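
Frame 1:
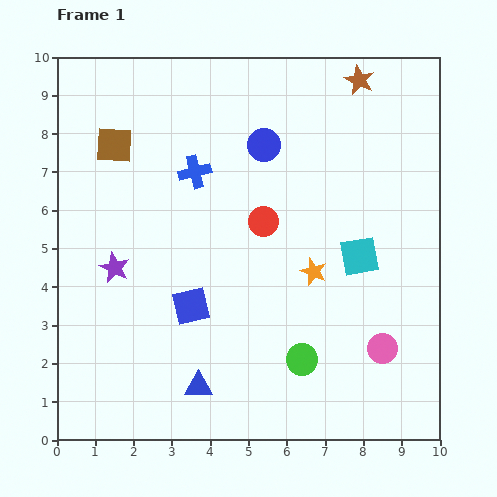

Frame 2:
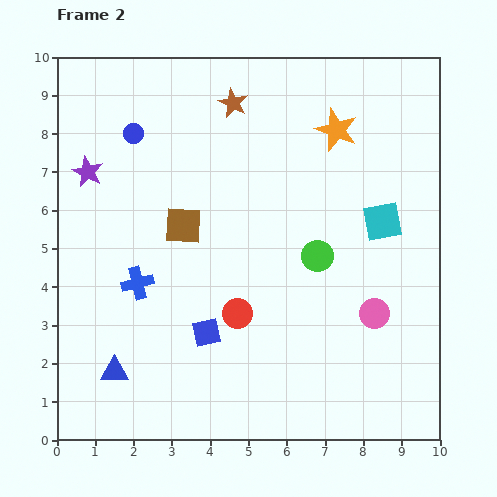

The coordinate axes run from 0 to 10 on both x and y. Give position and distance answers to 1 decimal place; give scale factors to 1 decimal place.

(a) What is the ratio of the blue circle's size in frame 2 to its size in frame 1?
0.6×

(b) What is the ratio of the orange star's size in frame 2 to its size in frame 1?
1.6×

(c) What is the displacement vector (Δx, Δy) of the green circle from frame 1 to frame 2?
(0.4, 2.7)

The green circle was at (6.4, 2.1) in frame 1 and (6.8, 4.8) in frame 2.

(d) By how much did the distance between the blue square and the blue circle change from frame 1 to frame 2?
+0.9

Distance in frame 1: 4.6. Distance in frame 2: 5.5.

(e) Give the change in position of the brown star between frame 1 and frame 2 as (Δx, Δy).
(-3.3, -0.6)

The brown star was at (7.9, 9.4) in frame 1 and (4.6, 8.8) in frame 2.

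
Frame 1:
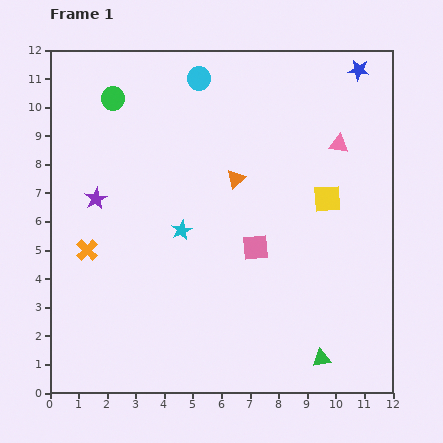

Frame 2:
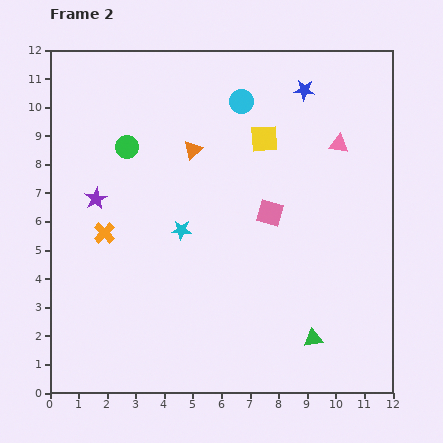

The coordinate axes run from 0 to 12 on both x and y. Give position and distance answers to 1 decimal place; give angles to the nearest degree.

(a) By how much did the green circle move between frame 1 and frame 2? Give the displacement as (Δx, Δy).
(0.5, -1.7)

The green circle was at (2.2, 10.3) in frame 1 and (2.7, 8.6) in frame 2.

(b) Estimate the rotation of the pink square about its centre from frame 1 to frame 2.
21° clockwise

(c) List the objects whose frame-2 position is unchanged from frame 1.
the cyan star, the purple star, the pink triangle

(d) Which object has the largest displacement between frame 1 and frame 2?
the yellow square

(moved 3.0; next 2.0)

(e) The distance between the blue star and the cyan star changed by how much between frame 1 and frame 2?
-1.9

Distance in frame 1: 8.4. Distance in frame 2: 6.5.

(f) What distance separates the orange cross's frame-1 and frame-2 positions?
0.8

The orange cross moved from (1.3, 5.0) to (1.9, 5.6), a distance of √(0.6² + 0.6²) ≈ 0.8.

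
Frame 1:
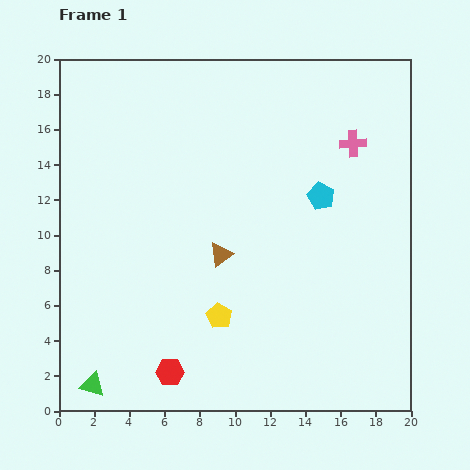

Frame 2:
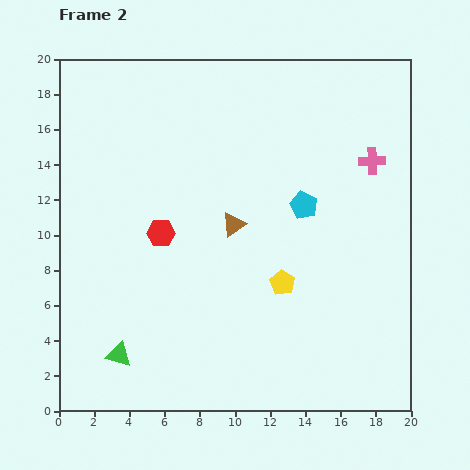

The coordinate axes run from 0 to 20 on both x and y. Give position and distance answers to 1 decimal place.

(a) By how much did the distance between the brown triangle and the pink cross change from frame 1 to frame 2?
-1.1

Distance in frame 1: 9.8. Distance in frame 2: 8.7.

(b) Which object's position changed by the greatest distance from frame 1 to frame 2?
the red hexagon

(moved 7.9; next 4.1)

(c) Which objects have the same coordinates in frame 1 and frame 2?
none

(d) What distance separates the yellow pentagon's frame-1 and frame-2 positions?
4.1

The yellow pentagon moved from (9.1, 5.4) to (12.7, 7.3), a distance of √(3.6² + 1.9²) ≈ 4.1.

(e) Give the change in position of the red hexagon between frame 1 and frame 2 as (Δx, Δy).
(-0.5, 7.9)

The red hexagon was at (6.3, 2.2) in frame 1 and (5.8, 10.1) in frame 2.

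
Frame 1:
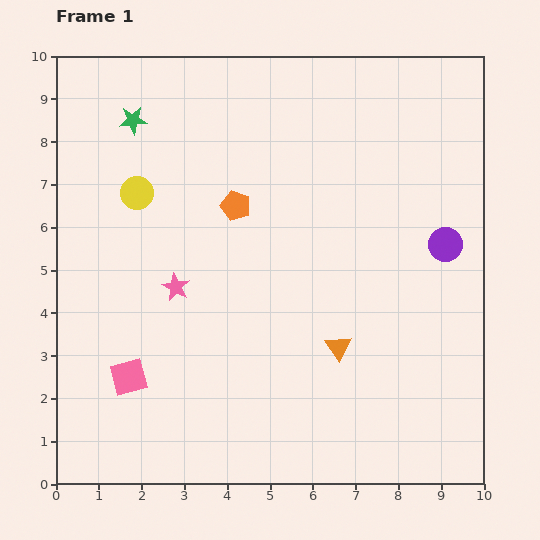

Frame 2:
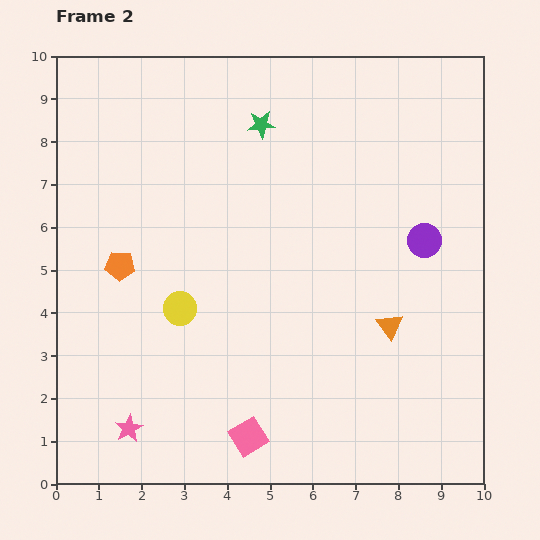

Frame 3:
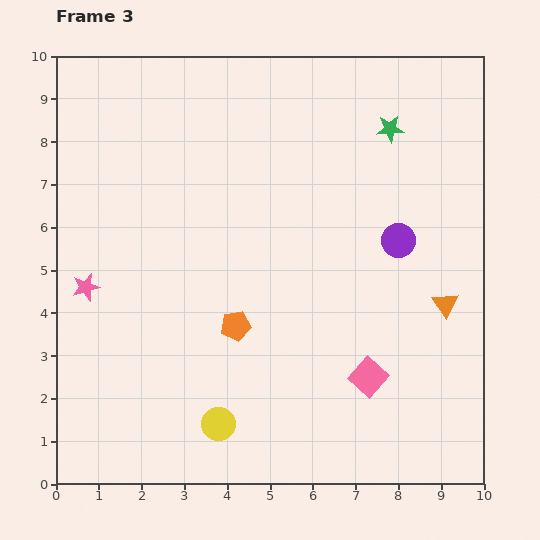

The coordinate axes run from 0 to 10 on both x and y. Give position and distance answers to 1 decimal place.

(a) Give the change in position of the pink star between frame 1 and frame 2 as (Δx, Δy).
(-1.1, -3.3)

The pink star was at (2.8, 4.6) in frame 1 and (1.7, 1.3) in frame 2.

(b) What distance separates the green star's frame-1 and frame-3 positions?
6.0

The green star moved from (1.8, 8.5) to (7.8, 8.3), a distance of √(6.0² + 0.2²) ≈ 6.0.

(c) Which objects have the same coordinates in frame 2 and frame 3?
none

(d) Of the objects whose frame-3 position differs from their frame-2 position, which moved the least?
the purple circle

(moved 0.6)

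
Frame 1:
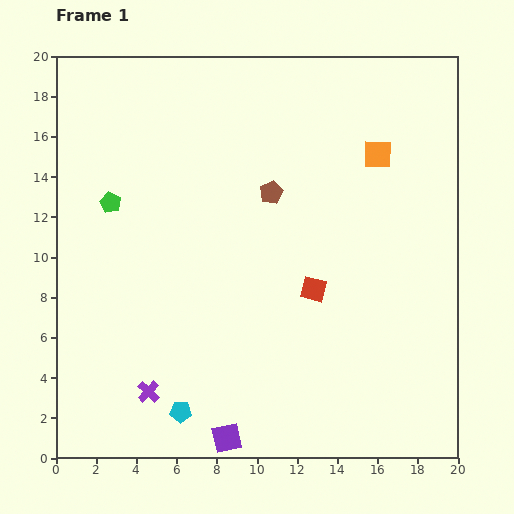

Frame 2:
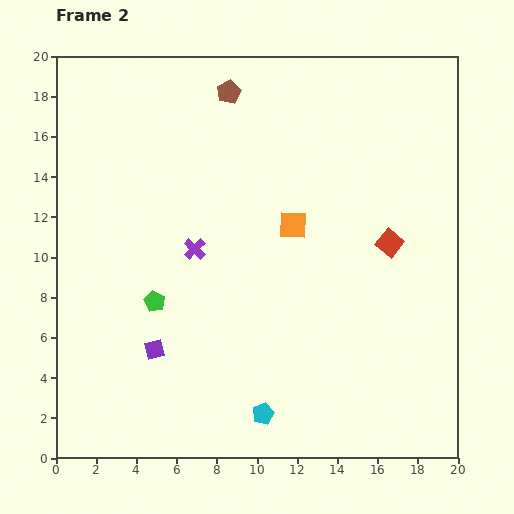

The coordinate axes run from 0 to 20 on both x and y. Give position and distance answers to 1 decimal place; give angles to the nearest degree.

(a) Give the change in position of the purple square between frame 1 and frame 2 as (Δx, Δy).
(-3.6, 4.4)

The purple square was at (8.5, 1.0) in frame 1 and (4.9, 5.4) in frame 2.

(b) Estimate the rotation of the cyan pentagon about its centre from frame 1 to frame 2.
25° counter-clockwise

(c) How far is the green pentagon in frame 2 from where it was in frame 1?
5.4

The green pentagon moved from (2.7, 12.7) to (4.9, 7.8), a distance of √(2.2² + 4.9²) ≈ 5.4.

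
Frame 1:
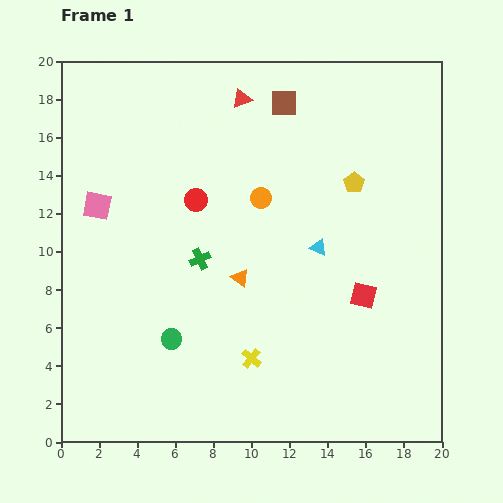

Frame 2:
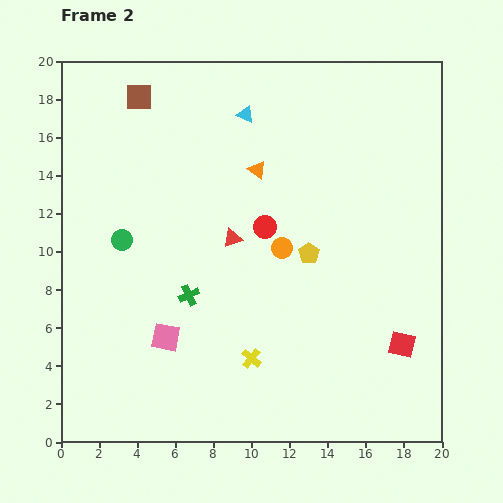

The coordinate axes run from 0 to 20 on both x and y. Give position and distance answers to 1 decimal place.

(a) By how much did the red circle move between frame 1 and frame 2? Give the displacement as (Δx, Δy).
(3.6, -1.4)

The red circle was at (7.1, 12.7) in frame 1 and (10.7, 11.3) in frame 2.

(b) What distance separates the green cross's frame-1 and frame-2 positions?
2.0

The green cross moved from (7.3, 9.6) to (6.7, 7.7), a distance of √(0.6² + 1.9²) ≈ 2.0.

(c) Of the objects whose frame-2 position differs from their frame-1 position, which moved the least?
the green cross

(moved 2.0)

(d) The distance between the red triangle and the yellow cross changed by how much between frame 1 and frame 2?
-7.2

Distance in frame 1: 13.6. Distance in frame 2: 6.4.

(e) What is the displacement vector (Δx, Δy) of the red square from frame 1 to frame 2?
(2.0, -2.6)

The red square was at (15.9, 7.7) in frame 1 and (17.9, 5.1) in frame 2.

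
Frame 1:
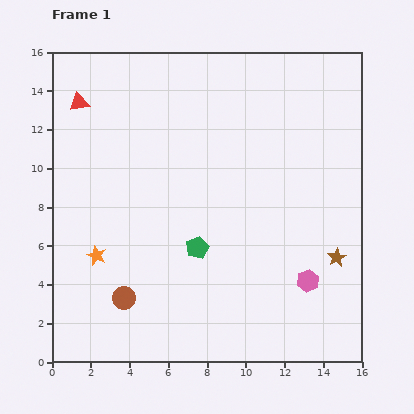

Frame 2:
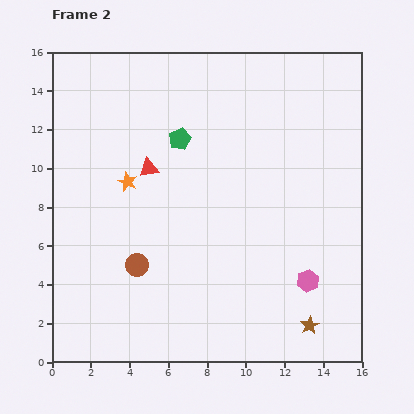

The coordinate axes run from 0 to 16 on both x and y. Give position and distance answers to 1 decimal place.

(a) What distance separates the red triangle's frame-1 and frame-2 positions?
5.0

The red triangle moved from (1.4, 13.4) to (5.0, 10.0), a distance of √(3.6² + 3.4²) ≈ 5.0.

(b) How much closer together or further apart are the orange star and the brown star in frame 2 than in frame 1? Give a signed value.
-0.4

Distance in frame 1: 12.4. Distance in frame 2: 12.0.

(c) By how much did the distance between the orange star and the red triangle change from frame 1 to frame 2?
-6.7

Distance in frame 1: 8.0. Distance in frame 2: 1.3.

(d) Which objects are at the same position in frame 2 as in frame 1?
the pink hexagon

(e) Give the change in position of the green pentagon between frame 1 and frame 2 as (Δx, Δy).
(-0.9, 5.6)

The green pentagon was at (7.5, 5.9) in frame 1 and (6.6, 11.5) in frame 2.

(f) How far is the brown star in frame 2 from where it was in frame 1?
3.8

The brown star moved from (14.7, 5.4) to (13.3, 1.9), a distance of √(1.4² + 3.5²) ≈ 3.8.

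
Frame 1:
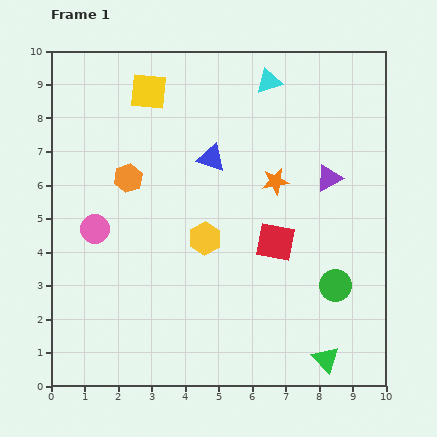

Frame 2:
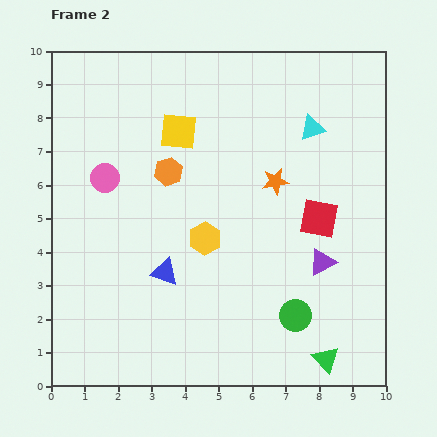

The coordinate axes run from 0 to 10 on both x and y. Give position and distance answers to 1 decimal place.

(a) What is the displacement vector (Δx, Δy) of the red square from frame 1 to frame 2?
(1.3, 0.7)

The red square was at (6.7, 4.3) in frame 1 and (8.0, 5.0) in frame 2.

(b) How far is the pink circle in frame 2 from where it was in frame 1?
1.5

The pink circle moved from (1.3, 4.7) to (1.6, 6.2), a distance of √(0.3² + 1.5²) ≈ 1.5.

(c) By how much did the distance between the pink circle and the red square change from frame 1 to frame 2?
+1.1

Distance in frame 1: 5.4. Distance in frame 2: 6.5.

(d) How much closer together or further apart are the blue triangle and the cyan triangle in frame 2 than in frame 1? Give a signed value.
+3.3

Distance in frame 1: 2.9. Distance in frame 2: 6.2.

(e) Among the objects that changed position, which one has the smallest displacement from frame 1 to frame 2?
the orange hexagon

(moved 1.2)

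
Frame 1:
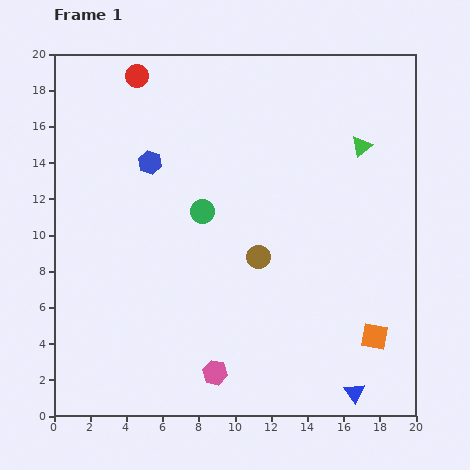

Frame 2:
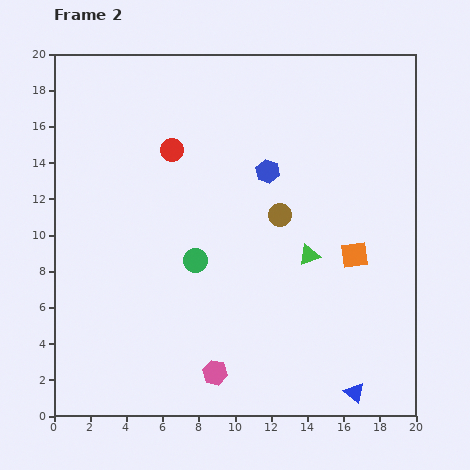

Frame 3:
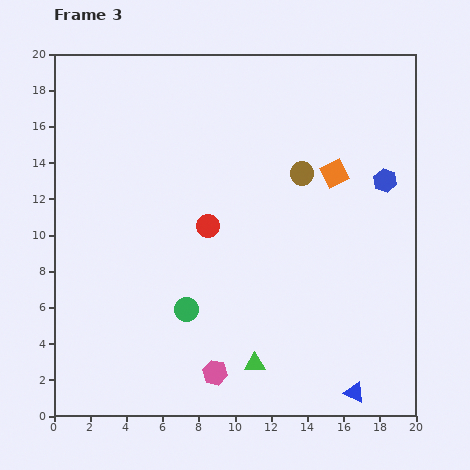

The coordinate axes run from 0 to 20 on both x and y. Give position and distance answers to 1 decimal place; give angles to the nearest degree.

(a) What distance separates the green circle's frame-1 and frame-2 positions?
2.7

The green circle moved from (8.2, 11.3) to (7.8, 8.6), a distance of √(0.4² + 2.7²) ≈ 2.7.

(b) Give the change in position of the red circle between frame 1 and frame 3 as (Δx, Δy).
(3.9, -8.3)

The red circle was at (4.6, 18.8) in frame 1 and (8.5, 10.5) in frame 3.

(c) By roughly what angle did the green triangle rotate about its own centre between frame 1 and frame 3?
39° clockwise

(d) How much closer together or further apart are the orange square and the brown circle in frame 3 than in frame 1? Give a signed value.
-6.0

Distance in frame 1: 7.8. Distance in frame 3: 1.8.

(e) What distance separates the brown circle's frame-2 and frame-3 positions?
2.6

The brown circle moved from (12.5, 11.1) to (13.7, 13.4), a distance of √(1.2² + 2.3²) ≈ 2.6.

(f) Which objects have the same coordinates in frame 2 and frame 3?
the blue triangle, the pink hexagon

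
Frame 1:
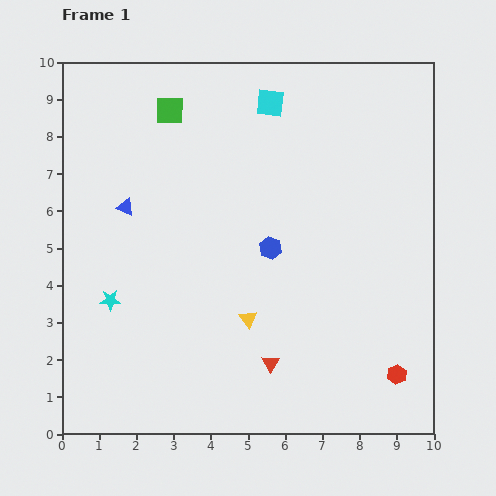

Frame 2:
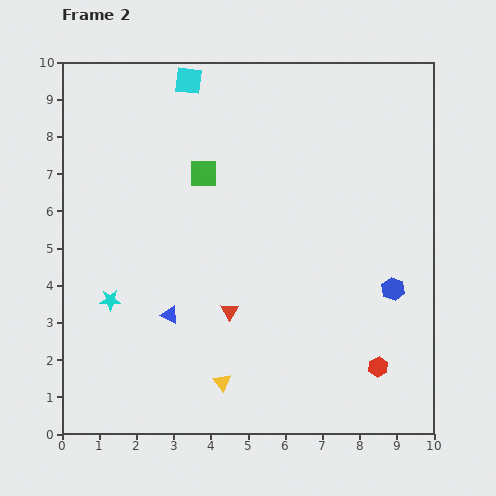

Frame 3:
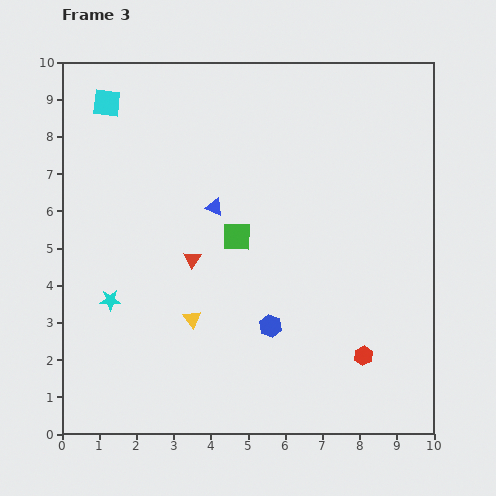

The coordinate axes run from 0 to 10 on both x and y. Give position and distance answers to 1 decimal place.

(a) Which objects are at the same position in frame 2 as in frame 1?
the cyan star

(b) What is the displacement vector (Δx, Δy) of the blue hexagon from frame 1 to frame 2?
(3.3, -1.1)

The blue hexagon was at (5.6, 5.0) in frame 1 and (8.9, 3.9) in frame 2.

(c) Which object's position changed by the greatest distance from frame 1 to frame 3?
the cyan square

(moved 4.4; next 3.8)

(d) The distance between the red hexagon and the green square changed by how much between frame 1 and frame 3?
-4.7

Distance in frame 1: 9.4. Distance in frame 3: 4.7.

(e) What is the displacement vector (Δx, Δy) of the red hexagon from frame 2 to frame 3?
(-0.4, 0.3)

The red hexagon was at (8.5, 1.8) in frame 2 and (8.1, 2.1) in frame 3.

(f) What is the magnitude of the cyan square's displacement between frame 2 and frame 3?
2.3

The cyan square moved from (3.4, 9.5) to (1.2, 8.9), a distance of √(2.2² + 0.6²) ≈ 2.3.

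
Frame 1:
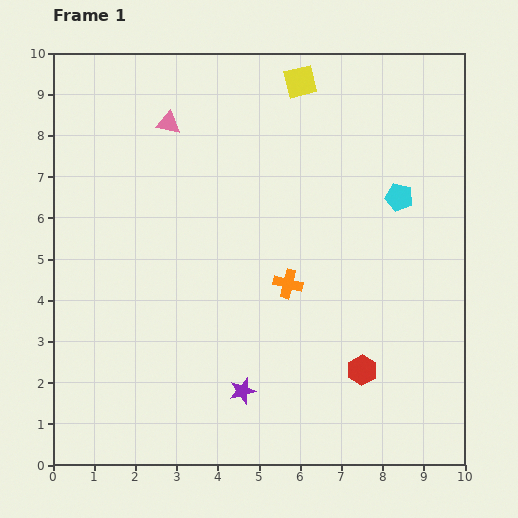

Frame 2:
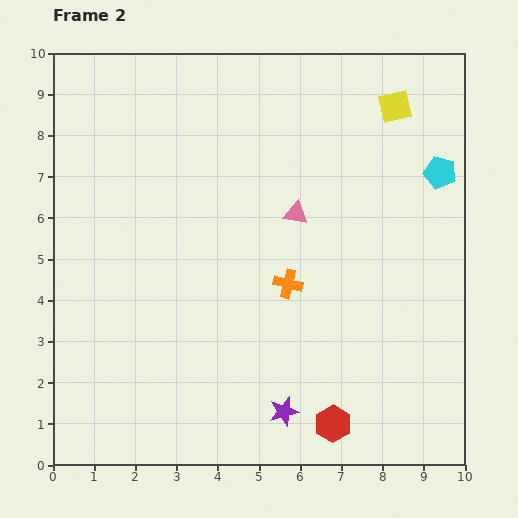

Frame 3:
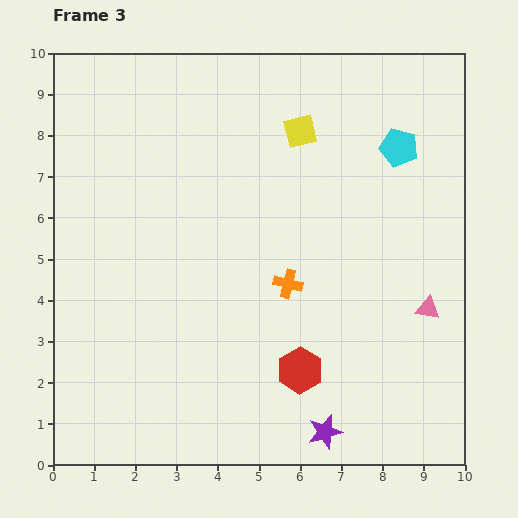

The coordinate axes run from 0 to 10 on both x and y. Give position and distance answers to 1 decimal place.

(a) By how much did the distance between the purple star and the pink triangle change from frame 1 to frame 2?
-1.9

Distance in frame 1: 6.7. Distance in frame 2: 4.8.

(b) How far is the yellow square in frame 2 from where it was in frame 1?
2.4

The yellow square moved from (6.0, 9.3) to (8.3, 8.7), a distance of √(2.3² + 0.6²) ≈ 2.4.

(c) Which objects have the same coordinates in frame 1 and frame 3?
the orange cross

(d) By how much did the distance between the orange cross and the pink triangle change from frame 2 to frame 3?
+1.8

Distance in frame 2: 1.7. Distance in frame 3: 3.5.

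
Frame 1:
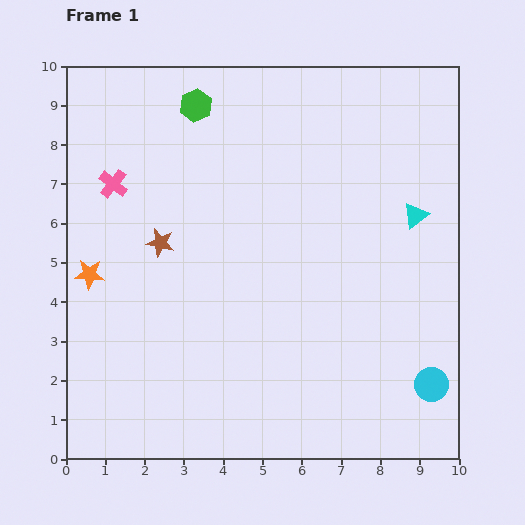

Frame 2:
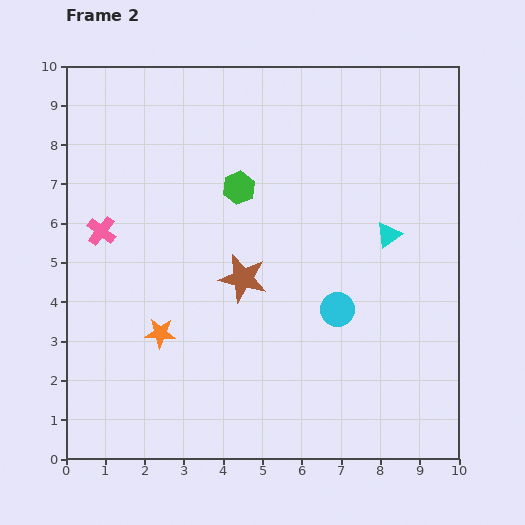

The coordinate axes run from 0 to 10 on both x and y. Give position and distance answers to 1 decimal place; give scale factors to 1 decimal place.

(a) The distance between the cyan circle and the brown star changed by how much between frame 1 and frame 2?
-5.3

Distance in frame 1: 7.8. Distance in frame 2: 2.5.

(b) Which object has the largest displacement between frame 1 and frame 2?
the cyan circle

(moved 3.1; next 2.4)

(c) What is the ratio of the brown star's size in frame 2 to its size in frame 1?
1.7×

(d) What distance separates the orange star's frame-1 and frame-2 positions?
2.3

The orange star moved from (0.6, 4.7) to (2.4, 3.2), a distance of √(1.8² + 1.5²) ≈ 2.3.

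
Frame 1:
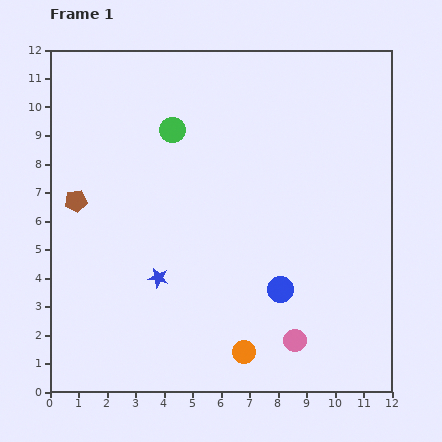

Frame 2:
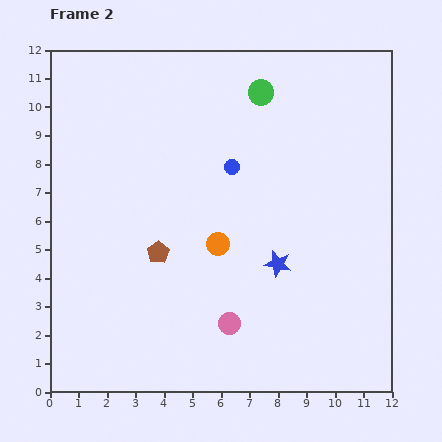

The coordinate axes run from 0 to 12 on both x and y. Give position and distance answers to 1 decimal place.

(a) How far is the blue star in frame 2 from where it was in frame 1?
4.2

The blue star moved from (3.8, 4.0) to (8.0, 4.5), a distance of √(4.2² + 0.5²) ≈ 4.2.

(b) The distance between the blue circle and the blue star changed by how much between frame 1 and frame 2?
-0.5

Distance in frame 1: 4.3. Distance in frame 2: 3.8.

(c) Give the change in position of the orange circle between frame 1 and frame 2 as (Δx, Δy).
(-0.9, 3.8)

The orange circle was at (6.8, 1.4) in frame 1 and (5.9, 5.2) in frame 2.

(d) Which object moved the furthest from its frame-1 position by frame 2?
the blue circle

(moved 4.6; next 4.2)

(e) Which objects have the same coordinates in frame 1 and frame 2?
none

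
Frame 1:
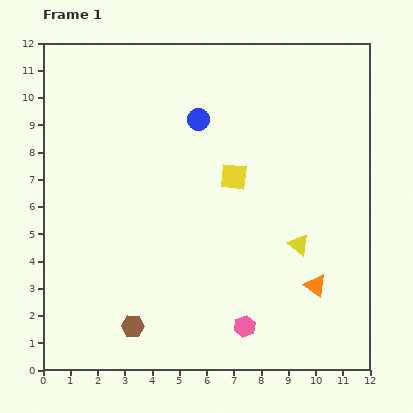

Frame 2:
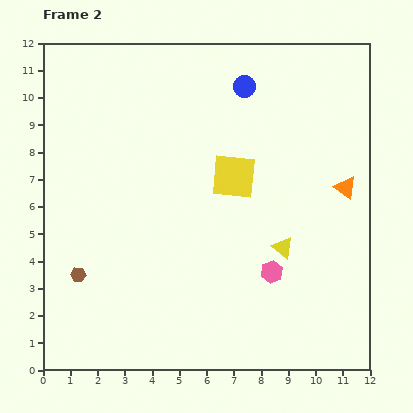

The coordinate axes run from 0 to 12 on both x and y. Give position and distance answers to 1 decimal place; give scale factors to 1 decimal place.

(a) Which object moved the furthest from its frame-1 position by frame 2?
the orange triangle

(moved 3.8; next 2.8)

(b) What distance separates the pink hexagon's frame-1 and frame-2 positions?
2.2

The pink hexagon moved from (7.4, 1.6) to (8.4, 3.6), a distance of √(1.0² + 2.0²) ≈ 2.2.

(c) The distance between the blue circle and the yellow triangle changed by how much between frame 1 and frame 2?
+0.2

Distance in frame 1: 5.9. Distance in frame 2: 6.1.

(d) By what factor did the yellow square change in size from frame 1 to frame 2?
1.7×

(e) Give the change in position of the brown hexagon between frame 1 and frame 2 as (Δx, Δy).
(-2.0, 1.9)

The brown hexagon was at (3.3, 1.6) in frame 1 and (1.3, 3.5) in frame 2.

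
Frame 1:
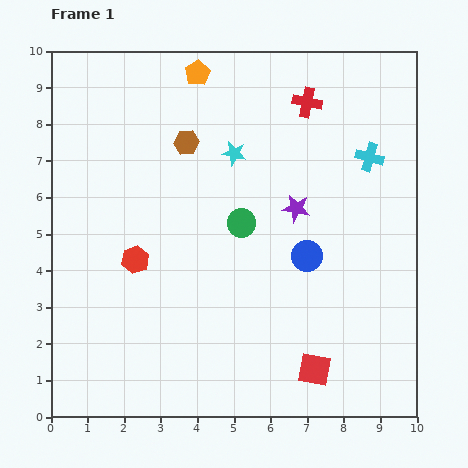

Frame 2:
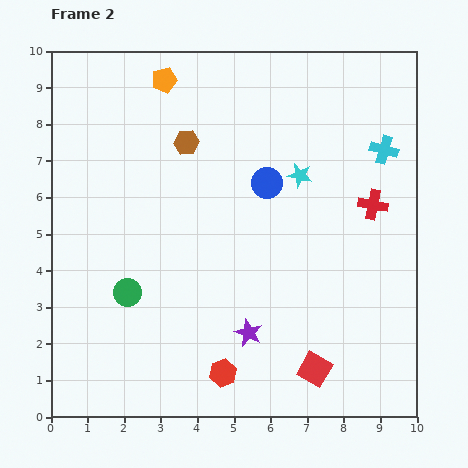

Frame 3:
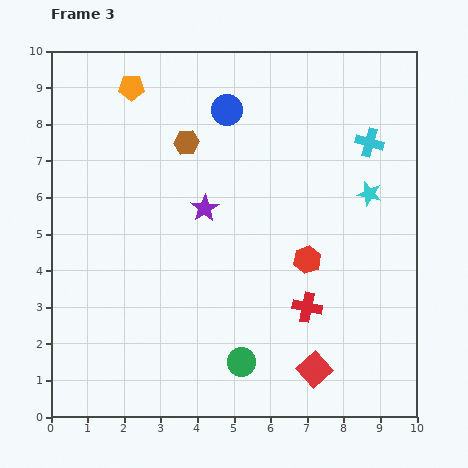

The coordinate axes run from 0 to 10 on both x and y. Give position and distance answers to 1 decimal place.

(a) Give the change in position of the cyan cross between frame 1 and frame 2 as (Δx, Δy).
(0.4, 0.2)

The cyan cross was at (8.7, 7.1) in frame 1 and (9.1, 7.3) in frame 2.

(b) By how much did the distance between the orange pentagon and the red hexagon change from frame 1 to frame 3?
+1.3

Distance in frame 1: 5.4. Distance in frame 3: 6.7.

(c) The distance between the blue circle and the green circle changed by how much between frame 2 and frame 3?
+2.1

Distance in frame 2: 4.8. Distance in frame 3: 6.9.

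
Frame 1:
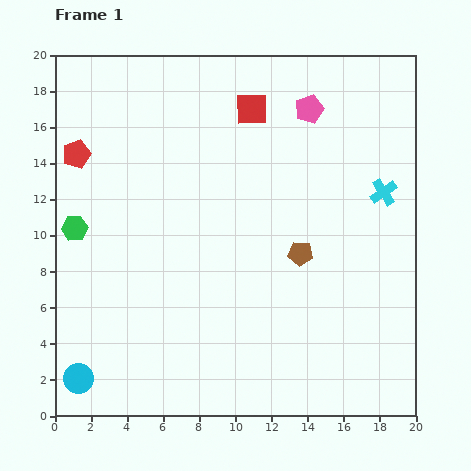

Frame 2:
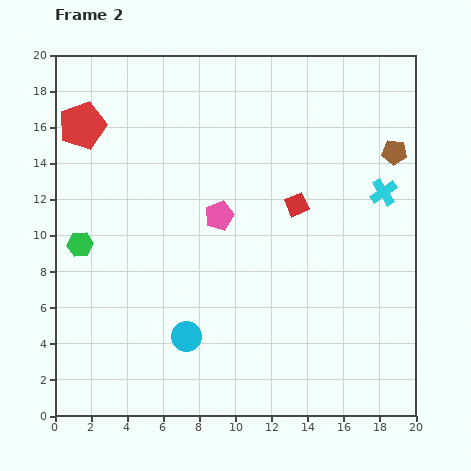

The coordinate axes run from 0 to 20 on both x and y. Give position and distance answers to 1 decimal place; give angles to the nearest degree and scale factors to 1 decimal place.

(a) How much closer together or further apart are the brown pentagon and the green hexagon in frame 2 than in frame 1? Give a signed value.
+5.5

Distance in frame 1: 12.6. Distance in frame 2: 18.1.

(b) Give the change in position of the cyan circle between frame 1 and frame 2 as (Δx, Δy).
(6.0, 2.3)

The cyan circle was at (1.3, 2.1) in frame 1 and (7.3, 4.4) in frame 2.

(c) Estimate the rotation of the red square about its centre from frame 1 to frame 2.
22° counter-clockwise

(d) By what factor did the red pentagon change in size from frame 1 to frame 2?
1.7×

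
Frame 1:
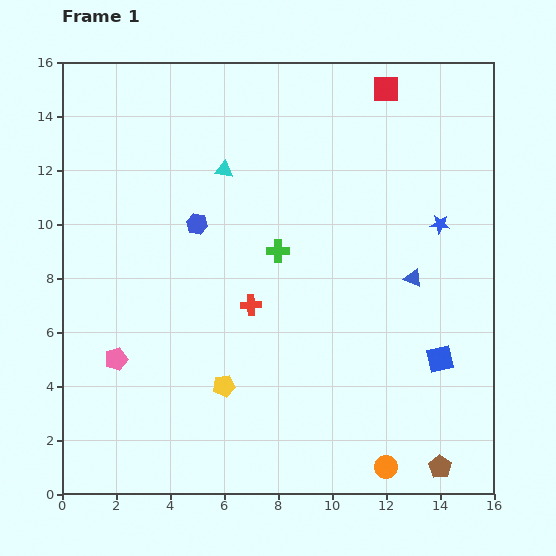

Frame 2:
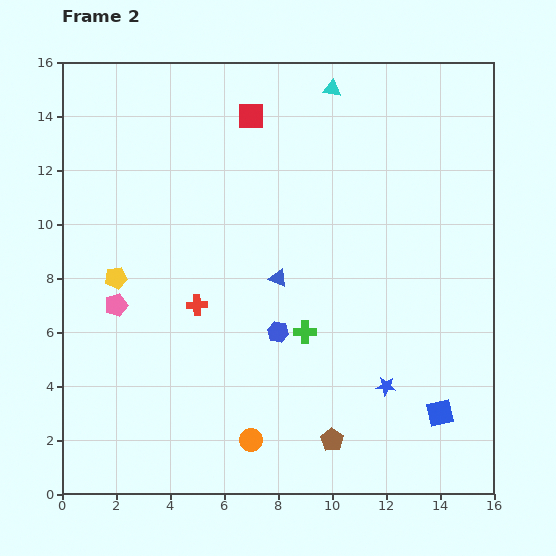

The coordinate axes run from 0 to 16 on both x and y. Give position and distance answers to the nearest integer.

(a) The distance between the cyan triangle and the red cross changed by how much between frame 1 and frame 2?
+4

Distance in frame 1: 5. Distance in frame 2: 9.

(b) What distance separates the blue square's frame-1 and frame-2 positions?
2

The blue square moved from (14, 5) to (14, 3), a distance of √(0² + 2²) ≈ 2.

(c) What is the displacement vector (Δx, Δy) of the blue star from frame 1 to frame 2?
(-2, -6)

The blue star was at (14, 10) in frame 1 and (12, 4) in frame 2.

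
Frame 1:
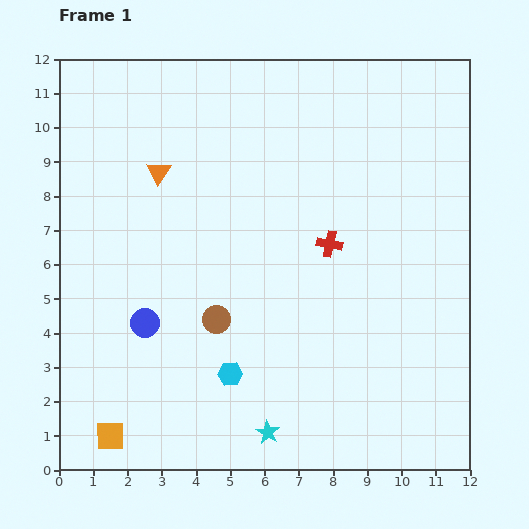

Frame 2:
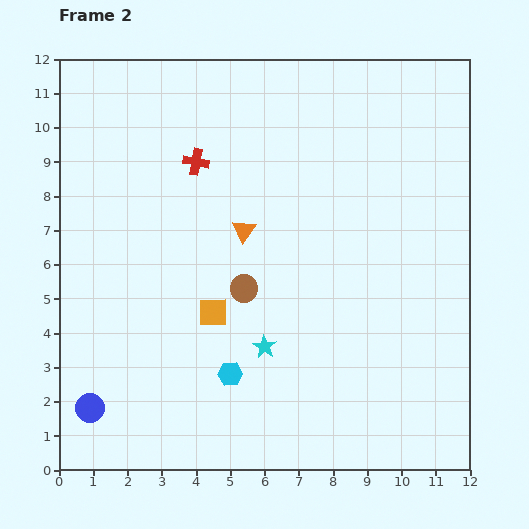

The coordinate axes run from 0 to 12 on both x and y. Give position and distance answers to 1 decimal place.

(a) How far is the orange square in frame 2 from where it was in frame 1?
4.7

The orange square moved from (1.5, 1.0) to (4.5, 4.6), a distance of √(3.0² + 3.6²) ≈ 4.7.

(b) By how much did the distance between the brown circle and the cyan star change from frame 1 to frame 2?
-1.8

Distance in frame 1: 3.6. Distance in frame 2: 1.8.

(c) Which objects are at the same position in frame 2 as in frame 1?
the cyan hexagon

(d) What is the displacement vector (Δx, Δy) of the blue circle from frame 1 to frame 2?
(-1.6, -2.5)

The blue circle was at (2.5, 4.3) in frame 1 and (0.9, 1.8) in frame 2.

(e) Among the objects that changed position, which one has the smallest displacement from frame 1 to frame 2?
the brown circle

(moved 1.2)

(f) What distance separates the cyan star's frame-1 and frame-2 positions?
2.5

The cyan star moved from (6.1, 1.1) to (6.0, 3.6), a distance of √(0.1² + 2.5²) ≈ 2.5.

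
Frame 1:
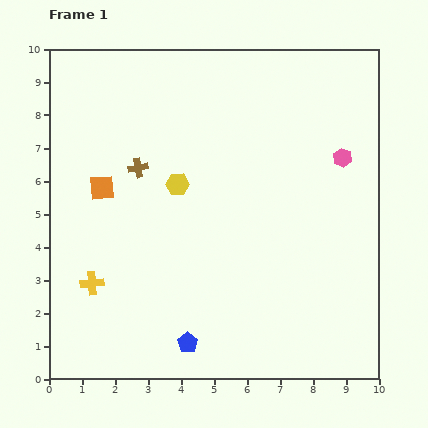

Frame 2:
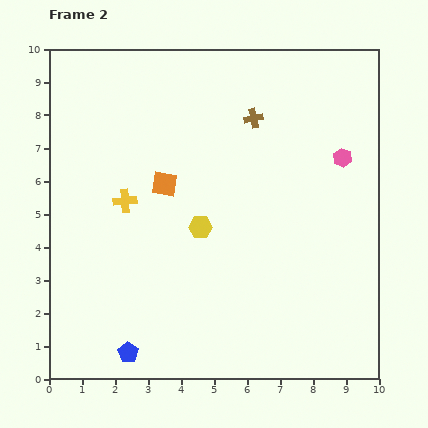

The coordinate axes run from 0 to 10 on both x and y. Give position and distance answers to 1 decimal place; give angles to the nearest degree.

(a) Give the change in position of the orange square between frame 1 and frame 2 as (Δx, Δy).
(1.9, 0.1)

The orange square was at (1.6, 5.8) in frame 1 and (3.5, 5.9) in frame 2.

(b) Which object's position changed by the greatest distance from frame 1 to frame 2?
the brown cross

(moved 3.8; next 2.7)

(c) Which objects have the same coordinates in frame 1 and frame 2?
the pink hexagon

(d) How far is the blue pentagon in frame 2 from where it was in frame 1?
1.8

The blue pentagon moved from (4.2, 1.1) to (2.4, 0.8), a distance of √(1.8² + 0.3²) ≈ 1.8.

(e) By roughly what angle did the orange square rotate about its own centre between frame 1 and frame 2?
15° clockwise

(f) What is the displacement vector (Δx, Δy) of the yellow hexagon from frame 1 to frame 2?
(0.7, -1.3)

The yellow hexagon was at (3.9, 5.9) in frame 1 and (4.6, 4.6) in frame 2.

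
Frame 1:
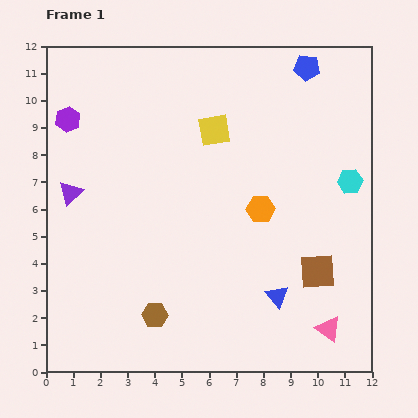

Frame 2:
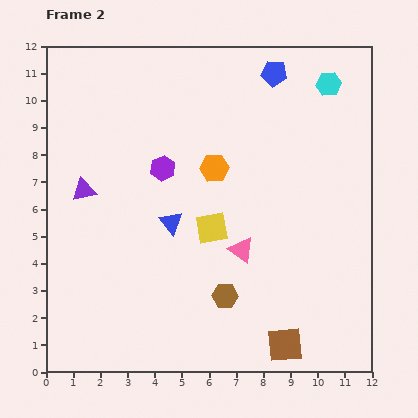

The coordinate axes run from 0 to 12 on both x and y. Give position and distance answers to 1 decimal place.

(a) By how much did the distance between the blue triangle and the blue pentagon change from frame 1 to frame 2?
-1.8

Distance in frame 1: 8.5. Distance in frame 2: 6.7.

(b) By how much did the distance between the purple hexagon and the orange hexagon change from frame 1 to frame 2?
-5.9

Distance in frame 1: 7.8. Distance in frame 2: 1.9.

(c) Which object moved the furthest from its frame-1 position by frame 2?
the blue triangle

(moved 4.7; next 4.3)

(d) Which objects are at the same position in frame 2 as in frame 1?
none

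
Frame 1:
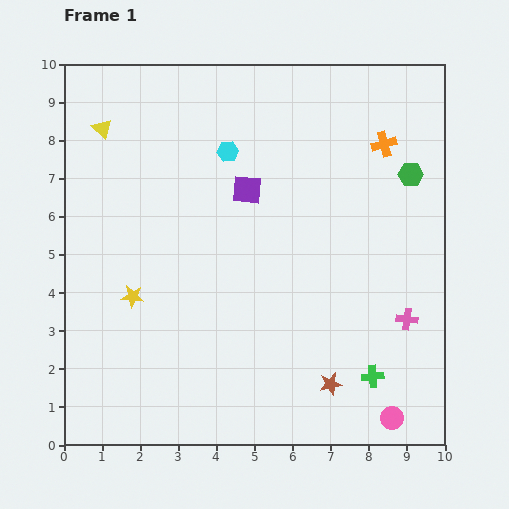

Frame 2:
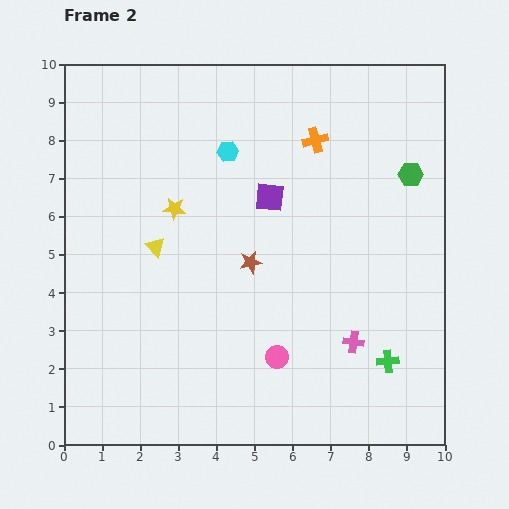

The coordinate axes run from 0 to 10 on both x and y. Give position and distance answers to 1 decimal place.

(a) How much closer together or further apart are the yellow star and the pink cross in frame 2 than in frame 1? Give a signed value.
-1.3

Distance in frame 1: 7.2. Distance in frame 2: 5.9.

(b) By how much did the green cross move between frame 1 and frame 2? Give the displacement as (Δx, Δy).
(0.4, 0.4)

The green cross was at (8.1, 1.8) in frame 1 and (8.5, 2.2) in frame 2.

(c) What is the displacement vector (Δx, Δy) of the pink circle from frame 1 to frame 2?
(-3.0, 1.6)

The pink circle was at (8.6, 0.7) in frame 1 and (5.6, 2.3) in frame 2.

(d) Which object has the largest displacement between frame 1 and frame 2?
the brown star

(moved 3.8; next 3.4)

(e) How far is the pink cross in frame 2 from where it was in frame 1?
1.5

The pink cross moved from (9.0, 3.3) to (7.6, 2.7), a distance of √(1.4² + 0.6²) ≈ 1.5.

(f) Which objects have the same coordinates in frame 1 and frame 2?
the green hexagon, the cyan hexagon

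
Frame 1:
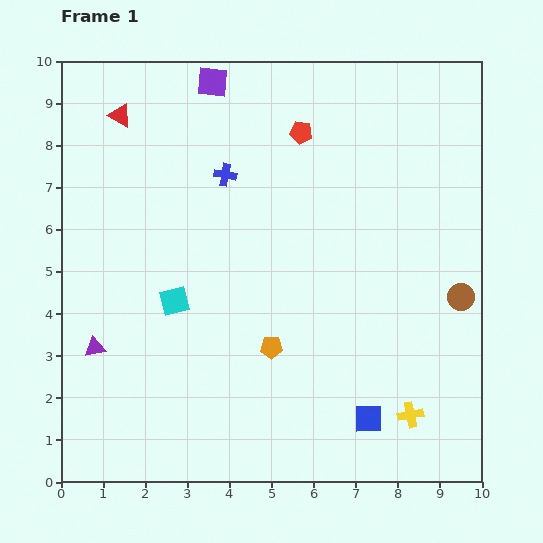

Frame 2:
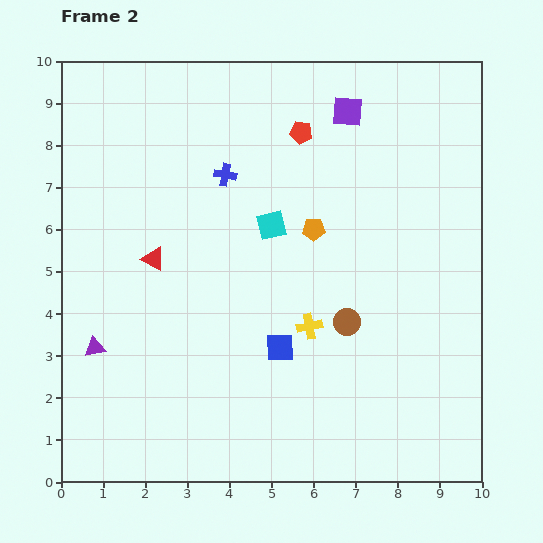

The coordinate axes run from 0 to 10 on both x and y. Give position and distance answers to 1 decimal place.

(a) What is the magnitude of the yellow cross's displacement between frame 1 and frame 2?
3.2

The yellow cross moved from (8.3, 1.6) to (5.9, 3.7), a distance of √(2.4² + 2.1²) ≈ 3.2.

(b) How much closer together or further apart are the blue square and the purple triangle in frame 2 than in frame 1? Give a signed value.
-2.3

Distance in frame 1: 6.7. Distance in frame 2: 4.4.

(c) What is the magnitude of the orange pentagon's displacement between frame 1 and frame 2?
3.0

The orange pentagon moved from (5.0, 3.2) to (6.0, 6.0), a distance of √(1.0² + 2.8²) ≈ 3.0.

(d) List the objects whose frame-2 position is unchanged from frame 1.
the red pentagon, the purple triangle, the blue cross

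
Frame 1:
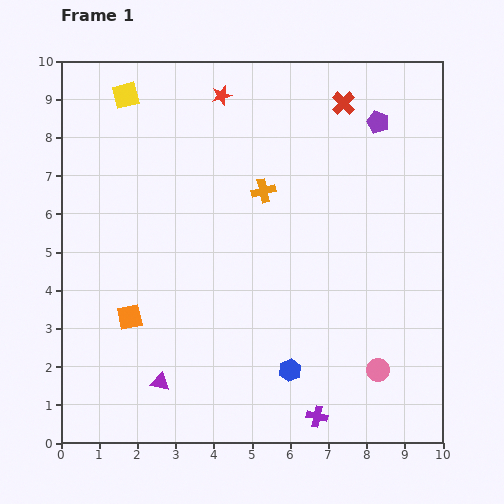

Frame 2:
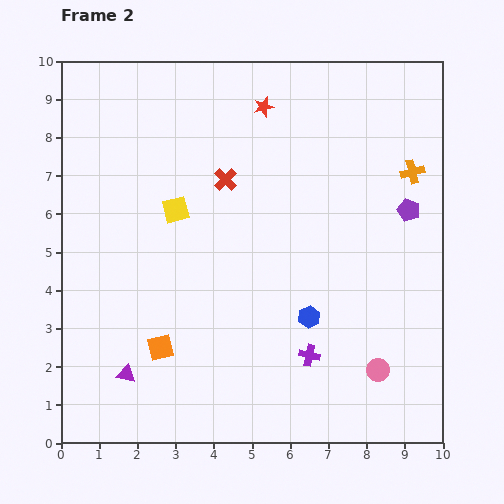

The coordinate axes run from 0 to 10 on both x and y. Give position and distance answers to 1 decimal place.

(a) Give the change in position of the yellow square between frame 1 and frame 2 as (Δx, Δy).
(1.3, -3.0)

The yellow square was at (1.7, 9.1) in frame 1 and (3.0, 6.1) in frame 2.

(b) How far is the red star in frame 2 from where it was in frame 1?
1.1

The red star moved from (4.2, 9.1) to (5.3, 8.8), a distance of √(1.1² + 0.3²) ≈ 1.1.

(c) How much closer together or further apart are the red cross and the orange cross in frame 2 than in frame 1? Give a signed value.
+1.8

Distance in frame 1: 3.1. Distance in frame 2: 4.9.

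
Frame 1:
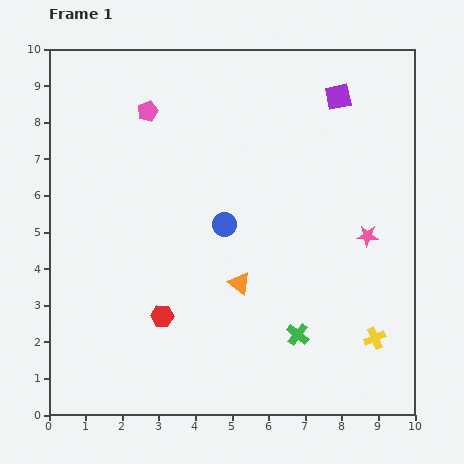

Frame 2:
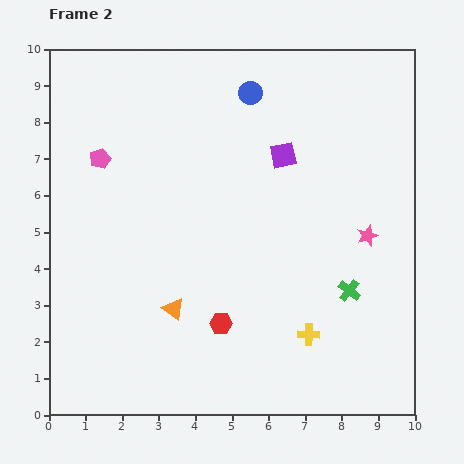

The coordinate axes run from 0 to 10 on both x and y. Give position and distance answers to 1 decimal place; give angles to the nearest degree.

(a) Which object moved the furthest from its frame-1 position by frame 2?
the blue circle

(moved 3.7; next 2.2)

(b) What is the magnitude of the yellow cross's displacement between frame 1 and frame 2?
1.8

The yellow cross moved from (8.9, 2.1) to (7.1, 2.2), a distance of √(1.8² + 0.1²) ≈ 1.8.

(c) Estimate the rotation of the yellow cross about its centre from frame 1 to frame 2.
24° clockwise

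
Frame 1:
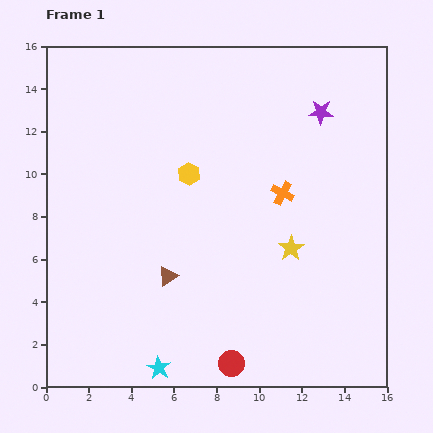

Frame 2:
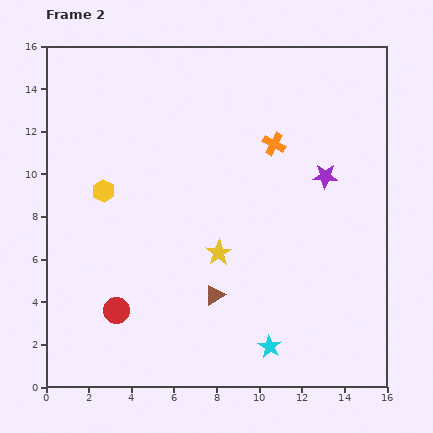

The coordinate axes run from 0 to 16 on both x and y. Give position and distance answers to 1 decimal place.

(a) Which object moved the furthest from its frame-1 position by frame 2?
the red circle

(moved 6.0; next 5.3)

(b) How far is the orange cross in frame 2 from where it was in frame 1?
2.3

The orange cross moved from (11.1, 9.1) to (10.7, 11.4), a distance of √(0.4² + 2.3²) ≈ 2.3.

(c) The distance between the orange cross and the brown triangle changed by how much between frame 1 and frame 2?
+0.9

Distance in frame 1: 6.7. Distance in frame 2: 7.6.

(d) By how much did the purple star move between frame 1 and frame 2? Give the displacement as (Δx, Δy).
(0.2, -3.0)

The purple star was at (12.9, 12.9) in frame 1 and (13.1, 9.9) in frame 2.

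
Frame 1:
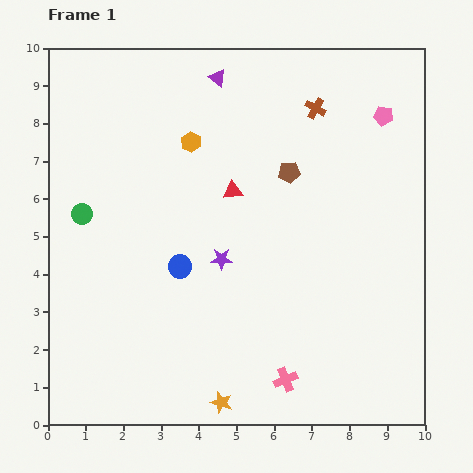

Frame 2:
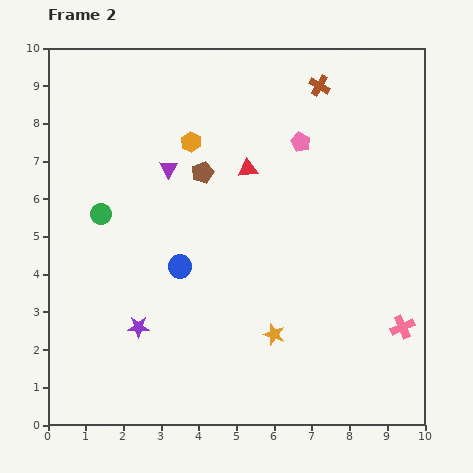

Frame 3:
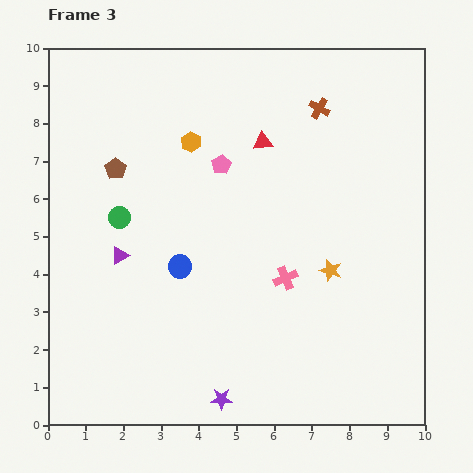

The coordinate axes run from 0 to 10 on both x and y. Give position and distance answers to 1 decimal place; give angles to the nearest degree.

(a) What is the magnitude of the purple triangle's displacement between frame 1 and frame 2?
2.7

The purple triangle moved from (4.5, 9.2) to (3.2, 6.8), a distance of √(1.3² + 2.4²) ≈ 2.7.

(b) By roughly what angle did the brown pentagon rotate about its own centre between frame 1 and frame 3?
31° counter-clockwise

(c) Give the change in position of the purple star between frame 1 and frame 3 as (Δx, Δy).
(0.0, -3.7)

The purple star was at (4.6, 4.4) in frame 1 and (4.6, 0.7) in frame 3.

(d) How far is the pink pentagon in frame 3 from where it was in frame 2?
2.2

The pink pentagon moved from (6.7, 7.5) to (4.6, 6.9), a distance of √(2.1² + 0.6²) ≈ 2.2.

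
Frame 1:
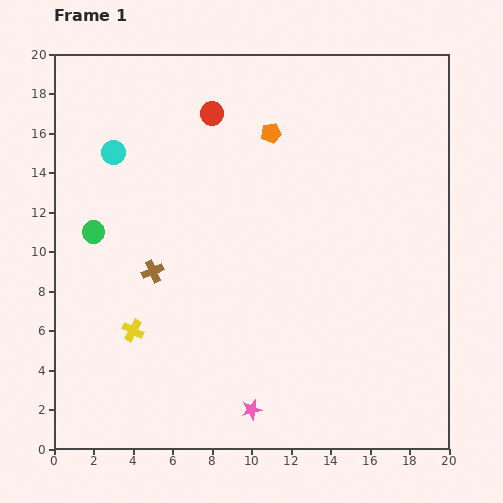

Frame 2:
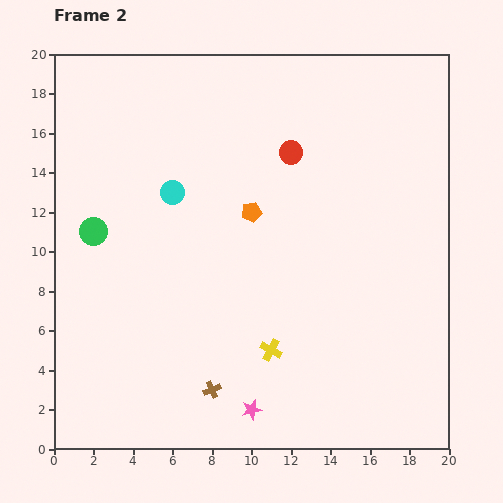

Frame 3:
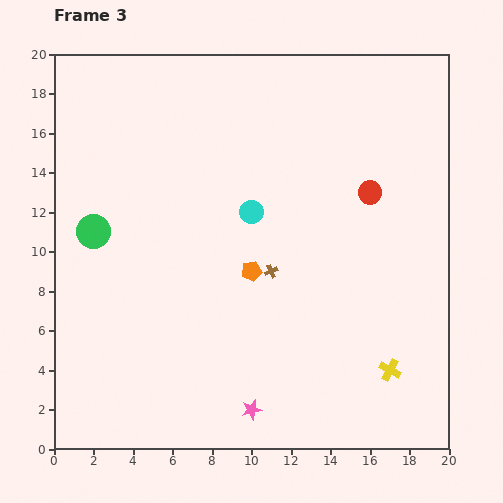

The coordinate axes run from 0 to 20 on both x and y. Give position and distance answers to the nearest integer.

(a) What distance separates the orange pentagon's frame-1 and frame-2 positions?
4

The orange pentagon moved from (11, 16) to (10, 12), a distance of √(1² + 4²) ≈ 4.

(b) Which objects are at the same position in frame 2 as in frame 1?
the green circle, the pink star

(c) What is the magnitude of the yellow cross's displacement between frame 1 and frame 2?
7

The yellow cross moved from (4, 6) to (11, 5), a distance of √(7² + 1²) ≈ 7.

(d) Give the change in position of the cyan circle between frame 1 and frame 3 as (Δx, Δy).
(7, -3)

The cyan circle was at (3, 15) in frame 1 and (10, 12) in frame 3.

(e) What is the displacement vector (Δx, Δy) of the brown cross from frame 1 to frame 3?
(6, 0)

The brown cross was at (5, 9) in frame 1 and (11, 9) in frame 3.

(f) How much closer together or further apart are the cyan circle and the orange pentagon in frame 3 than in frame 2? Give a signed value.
-1

Distance in frame 2: 4. Distance in frame 3: 3.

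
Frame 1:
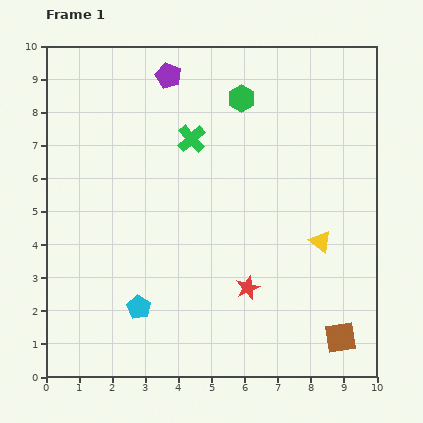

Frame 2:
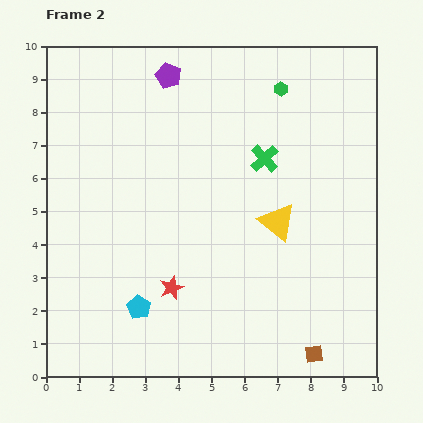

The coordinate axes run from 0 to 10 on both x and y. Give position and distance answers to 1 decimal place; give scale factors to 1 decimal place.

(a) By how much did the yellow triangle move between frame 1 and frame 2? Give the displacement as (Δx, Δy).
(-1.3, 0.6)

The yellow triangle was at (8.3, 4.1) in frame 1 and (7.0, 4.7) in frame 2.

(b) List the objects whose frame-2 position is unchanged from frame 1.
the purple pentagon, the cyan pentagon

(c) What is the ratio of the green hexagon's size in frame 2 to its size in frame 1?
0.6×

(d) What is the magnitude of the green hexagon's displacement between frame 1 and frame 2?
1.2

The green hexagon moved from (5.9, 8.4) to (7.1, 8.7), a distance of √(1.2² + 0.3²) ≈ 1.2.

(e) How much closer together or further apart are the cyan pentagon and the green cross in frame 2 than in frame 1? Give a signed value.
+0.6

Distance in frame 1: 5.3. Distance in frame 2: 5.9.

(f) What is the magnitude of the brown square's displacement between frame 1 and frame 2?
0.9

The brown square moved from (8.9, 1.2) to (8.1, 0.7), a distance of √(0.8² + 0.5²) ≈ 0.9.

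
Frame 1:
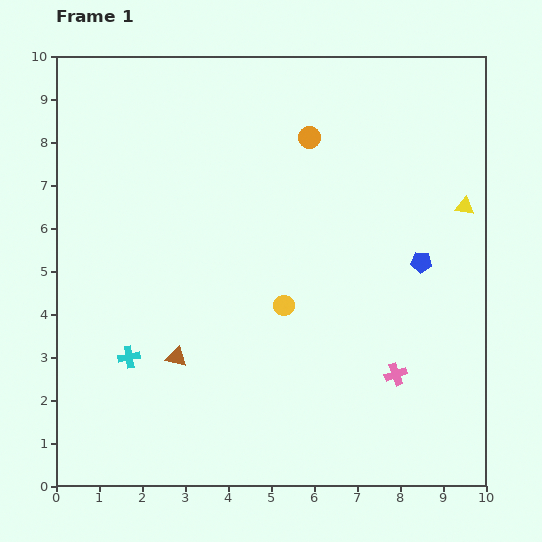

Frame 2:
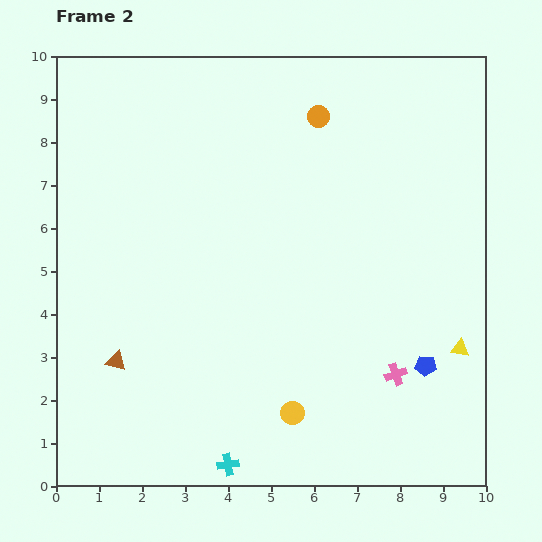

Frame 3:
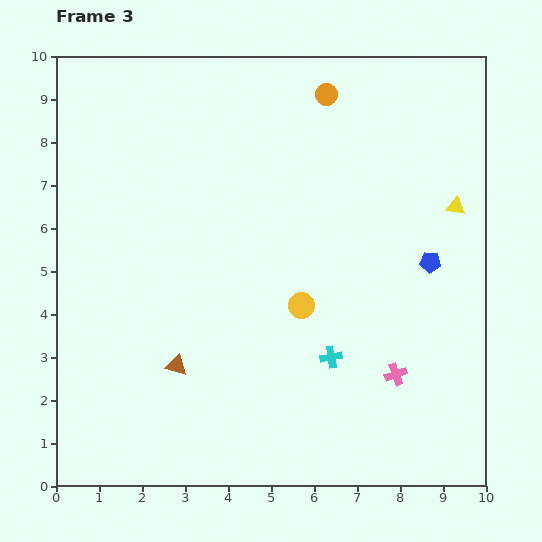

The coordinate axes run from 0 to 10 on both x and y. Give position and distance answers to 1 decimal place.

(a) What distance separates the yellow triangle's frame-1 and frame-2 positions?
3.3

The yellow triangle moved from (9.5, 6.5) to (9.4, 3.2), a distance of √(0.1² + 3.3²) ≈ 3.3.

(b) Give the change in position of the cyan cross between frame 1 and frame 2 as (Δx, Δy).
(2.3, -2.5)

The cyan cross was at (1.7, 3.0) in frame 1 and (4.0, 0.5) in frame 2.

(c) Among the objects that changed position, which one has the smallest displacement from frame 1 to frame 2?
the orange circle

(moved 0.5)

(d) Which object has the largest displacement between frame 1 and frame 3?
the cyan cross

(moved 4.7; next 1.1)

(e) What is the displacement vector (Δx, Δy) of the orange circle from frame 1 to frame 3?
(0.4, 1.0)

The orange circle was at (5.9, 8.1) in frame 1 and (6.3, 9.1) in frame 3.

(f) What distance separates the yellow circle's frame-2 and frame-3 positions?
2.5

The yellow circle moved from (5.5, 1.7) to (5.7, 4.2), a distance of √(0.2² + 2.5²) ≈ 2.5.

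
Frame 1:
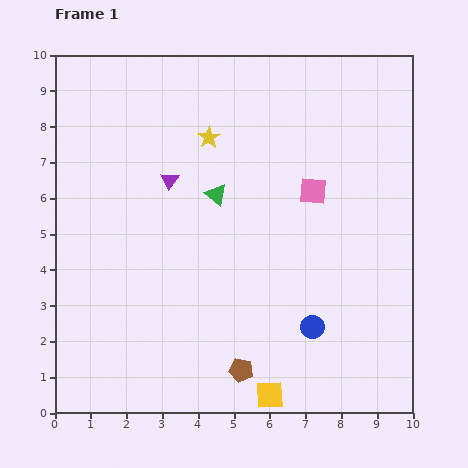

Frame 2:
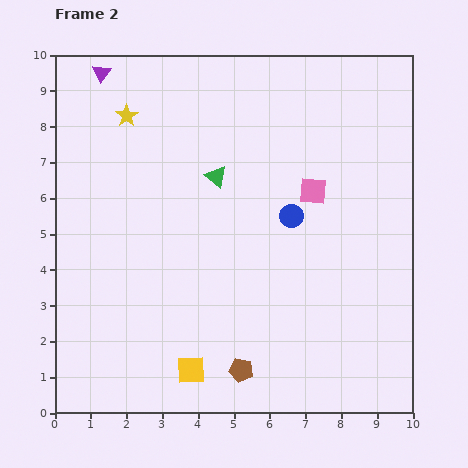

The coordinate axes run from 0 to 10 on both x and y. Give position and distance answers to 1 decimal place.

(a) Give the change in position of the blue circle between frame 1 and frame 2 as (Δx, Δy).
(-0.6, 3.1)

The blue circle was at (7.2, 2.4) in frame 1 and (6.6, 5.5) in frame 2.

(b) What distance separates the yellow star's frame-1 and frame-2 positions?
2.4

The yellow star moved from (4.3, 7.7) to (2.0, 8.3), a distance of √(2.3² + 0.6²) ≈ 2.4.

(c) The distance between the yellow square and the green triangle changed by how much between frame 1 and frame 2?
-0.4

Distance in frame 1: 5.8. Distance in frame 2: 5.4.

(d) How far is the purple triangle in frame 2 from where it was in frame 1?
3.6

The purple triangle moved from (3.2, 6.5) to (1.3, 9.5), a distance of √(1.9² + 3.0²) ≈ 3.6.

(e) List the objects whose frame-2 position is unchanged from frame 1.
the brown pentagon, the pink square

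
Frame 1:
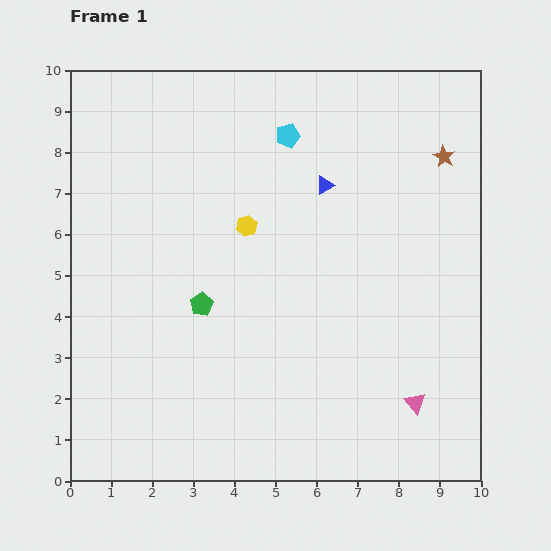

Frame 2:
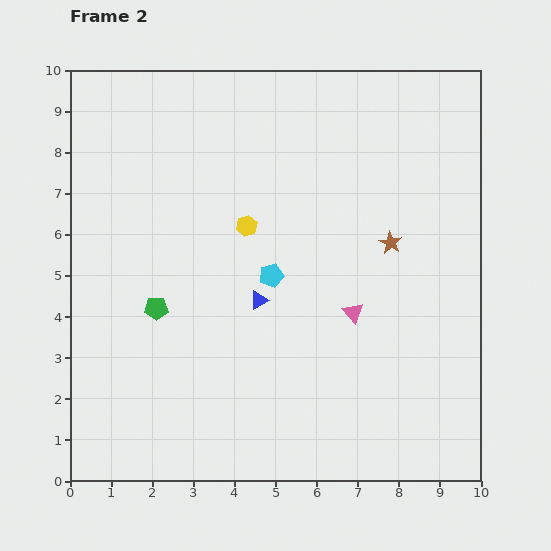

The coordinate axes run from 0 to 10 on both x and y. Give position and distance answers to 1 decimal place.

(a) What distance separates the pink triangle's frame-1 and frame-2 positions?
2.7

The pink triangle moved from (8.4, 1.9) to (6.9, 4.1), a distance of √(1.5² + 2.2²) ≈ 2.7.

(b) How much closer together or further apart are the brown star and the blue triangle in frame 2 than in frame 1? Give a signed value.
+0.5

Distance in frame 1: 3.0. Distance in frame 2: 3.5.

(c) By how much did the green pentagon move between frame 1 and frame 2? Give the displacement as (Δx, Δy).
(-1.1, -0.1)

The green pentagon was at (3.2, 4.3) in frame 1 and (2.1, 4.2) in frame 2.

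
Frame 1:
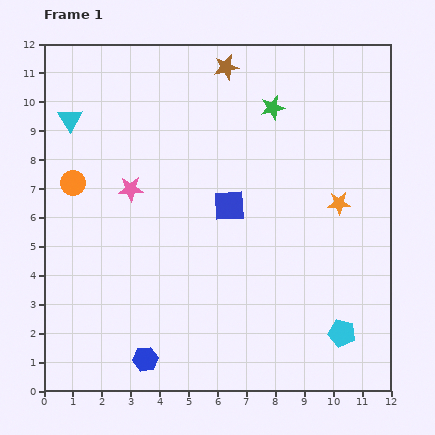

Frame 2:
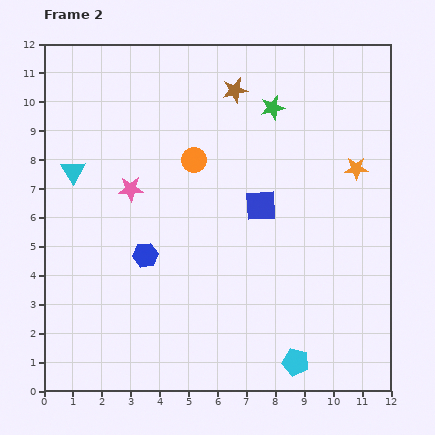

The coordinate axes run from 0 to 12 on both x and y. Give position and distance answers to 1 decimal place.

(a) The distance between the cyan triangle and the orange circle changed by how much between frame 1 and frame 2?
+2.0

Distance in frame 1: 2.2. Distance in frame 2: 4.2.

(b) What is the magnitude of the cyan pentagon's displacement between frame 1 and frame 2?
1.9

The cyan pentagon moved from (10.3, 2.0) to (8.7, 1.0), a distance of √(1.6² + 1.0²) ≈ 1.9.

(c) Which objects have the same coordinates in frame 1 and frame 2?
the pink star, the green star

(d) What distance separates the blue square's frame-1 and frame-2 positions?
1.1

The blue square moved from (6.4, 6.4) to (7.5, 6.4), a distance of √(1.1² + 0.0²) ≈ 1.1.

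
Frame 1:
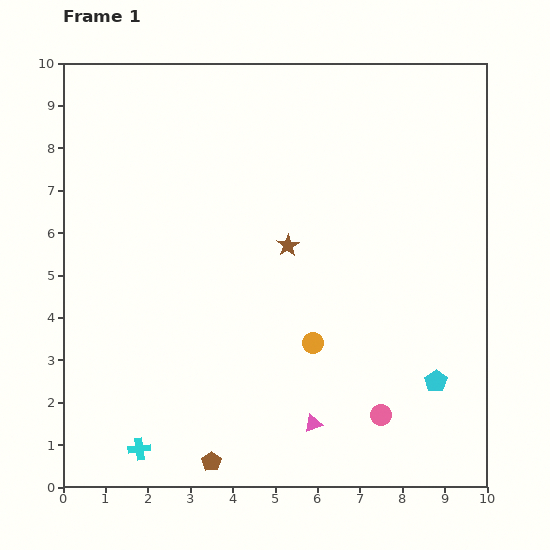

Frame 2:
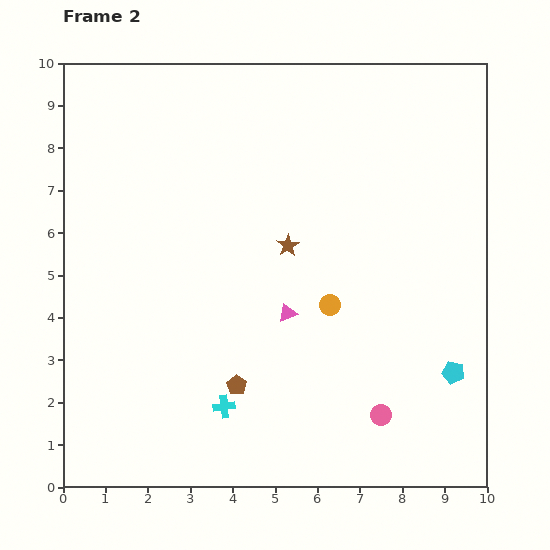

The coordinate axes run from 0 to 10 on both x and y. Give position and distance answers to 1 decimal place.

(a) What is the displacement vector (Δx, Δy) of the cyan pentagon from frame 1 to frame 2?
(0.4, 0.2)

The cyan pentagon was at (8.8, 2.5) in frame 1 and (9.2, 2.7) in frame 2.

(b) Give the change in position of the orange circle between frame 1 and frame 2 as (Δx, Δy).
(0.4, 0.9)

The orange circle was at (5.9, 3.4) in frame 1 and (6.3, 4.3) in frame 2.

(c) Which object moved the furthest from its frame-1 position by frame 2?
the pink triangle

(moved 2.7; next 2.2)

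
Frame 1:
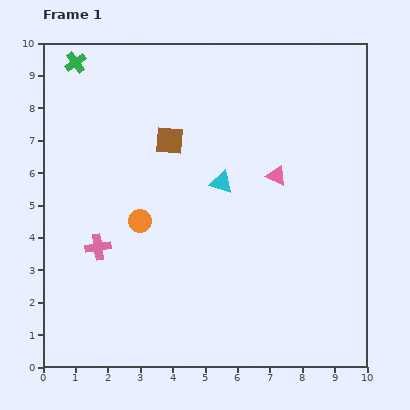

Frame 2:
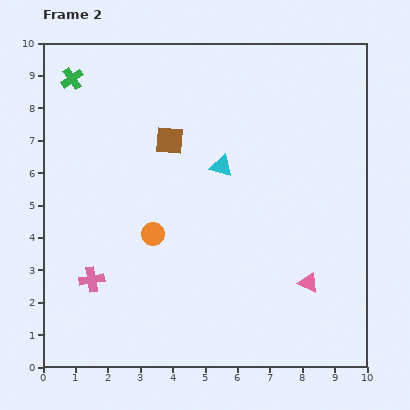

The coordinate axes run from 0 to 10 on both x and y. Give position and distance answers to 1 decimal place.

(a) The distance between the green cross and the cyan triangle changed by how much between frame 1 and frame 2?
-0.5

Distance in frame 1: 5.8. Distance in frame 2: 5.3.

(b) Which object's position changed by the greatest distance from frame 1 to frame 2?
the pink triangle

(moved 3.4; next 1.0)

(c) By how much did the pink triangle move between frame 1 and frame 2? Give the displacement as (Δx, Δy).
(1.0, -3.3)

The pink triangle was at (7.2, 5.9) in frame 1 and (8.2, 2.6) in frame 2.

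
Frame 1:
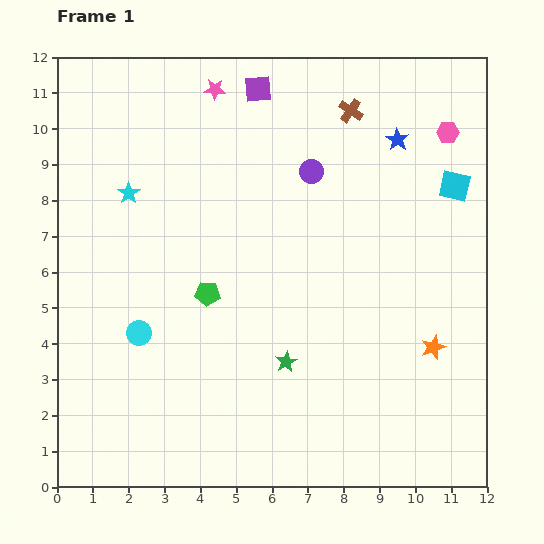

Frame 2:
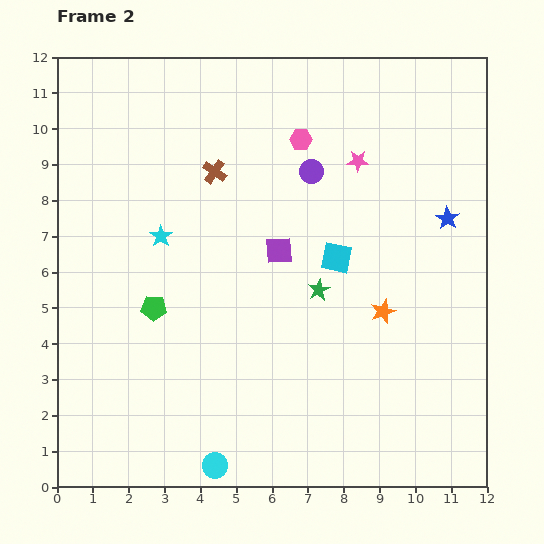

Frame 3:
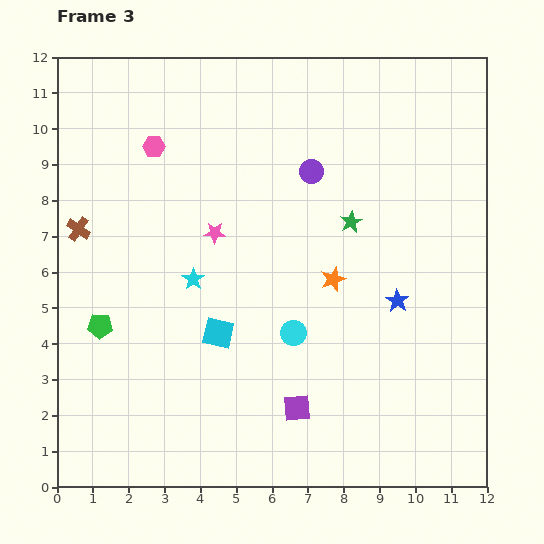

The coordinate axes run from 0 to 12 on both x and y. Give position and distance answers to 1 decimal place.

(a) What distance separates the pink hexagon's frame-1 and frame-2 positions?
4.1

The pink hexagon moved from (10.9, 9.9) to (6.8, 9.7), a distance of √(4.1² + 0.2²) ≈ 4.1.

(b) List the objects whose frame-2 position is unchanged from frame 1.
the purple circle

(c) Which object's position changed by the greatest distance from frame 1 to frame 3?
the purple square

(moved 9.0; next 8.3)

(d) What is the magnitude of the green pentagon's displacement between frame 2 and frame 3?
1.6

The green pentagon moved from (2.7, 5.0) to (1.2, 4.5), a distance of √(1.5² + 0.5²) ≈ 1.6.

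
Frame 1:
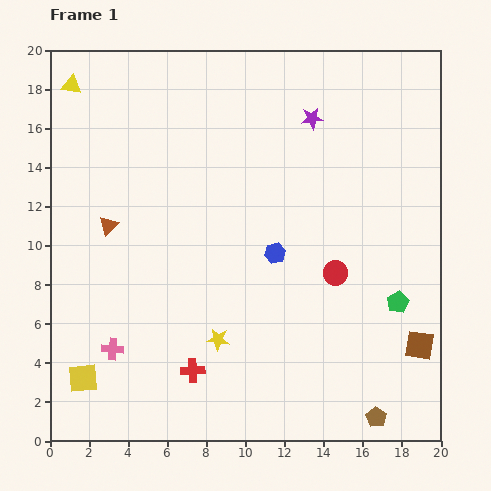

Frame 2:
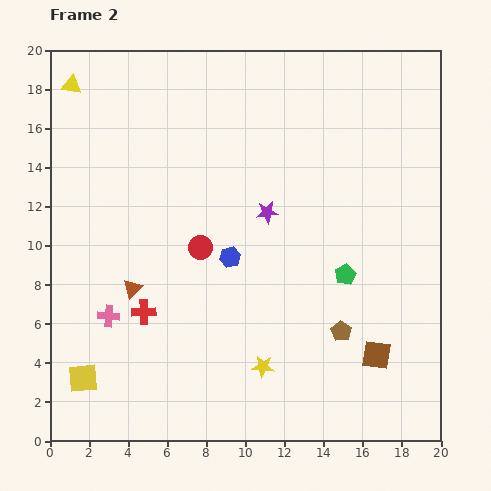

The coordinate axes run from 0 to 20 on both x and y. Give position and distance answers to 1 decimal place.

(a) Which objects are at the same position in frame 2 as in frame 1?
the yellow triangle, the yellow square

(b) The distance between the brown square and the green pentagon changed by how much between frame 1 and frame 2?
+1.9

Distance in frame 1: 2.5. Distance in frame 2: 4.4.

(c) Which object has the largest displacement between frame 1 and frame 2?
the red circle

(moved 7.0; next 5.3)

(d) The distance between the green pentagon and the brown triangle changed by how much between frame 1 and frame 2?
-4.4

Distance in frame 1: 15.3. Distance in frame 2: 10.9.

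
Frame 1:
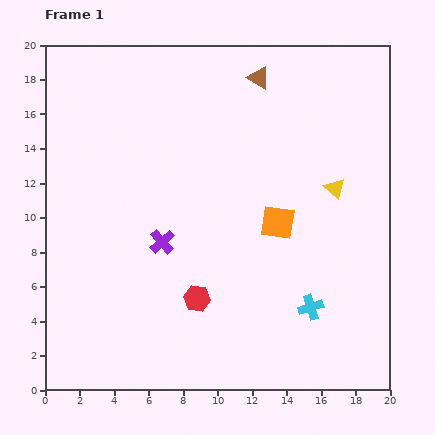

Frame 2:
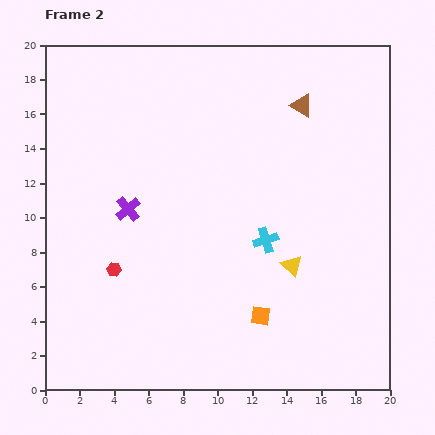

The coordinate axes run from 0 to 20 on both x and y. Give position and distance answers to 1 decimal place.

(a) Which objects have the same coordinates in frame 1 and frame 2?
none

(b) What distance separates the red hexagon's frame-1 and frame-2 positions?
5.1

The red hexagon moved from (8.8, 5.3) to (4.0, 7.0), a distance of √(4.8² + 1.7²) ≈ 5.1.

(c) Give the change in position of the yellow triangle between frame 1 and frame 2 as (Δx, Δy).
(-2.5, -4.5)

The yellow triangle was at (16.8, 11.7) in frame 1 and (14.3, 7.2) in frame 2.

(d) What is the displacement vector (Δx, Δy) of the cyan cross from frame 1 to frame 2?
(-2.6, 3.9)

The cyan cross was at (15.4, 4.8) in frame 1 and (12.8, 8.7) in frame 2.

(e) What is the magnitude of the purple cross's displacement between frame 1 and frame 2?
2.8

The purple cross moved from (6.8, 8.6) to (4.8, 10.5), a distance of √(2.0² + 1.9²) ≈ 2.8.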